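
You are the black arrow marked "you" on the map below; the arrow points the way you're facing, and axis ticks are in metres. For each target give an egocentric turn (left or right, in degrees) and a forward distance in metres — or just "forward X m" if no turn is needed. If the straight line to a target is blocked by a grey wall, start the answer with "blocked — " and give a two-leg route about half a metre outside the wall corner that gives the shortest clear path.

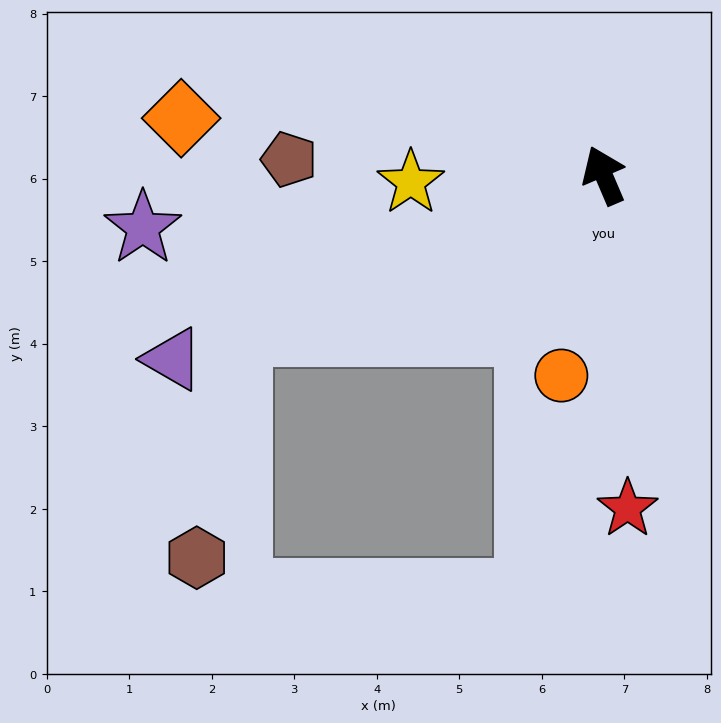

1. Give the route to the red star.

turn left 161°, forward 4.0 m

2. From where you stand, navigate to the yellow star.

turn left 69°, forward 2.3 m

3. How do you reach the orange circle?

turn left 145°, forward 2.5 m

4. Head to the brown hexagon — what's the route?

blocked — turn left 90°, forward 4.8 m, then turn left 57°, forward 2.8 m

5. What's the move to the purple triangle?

turn left 90°, forward 5.7 m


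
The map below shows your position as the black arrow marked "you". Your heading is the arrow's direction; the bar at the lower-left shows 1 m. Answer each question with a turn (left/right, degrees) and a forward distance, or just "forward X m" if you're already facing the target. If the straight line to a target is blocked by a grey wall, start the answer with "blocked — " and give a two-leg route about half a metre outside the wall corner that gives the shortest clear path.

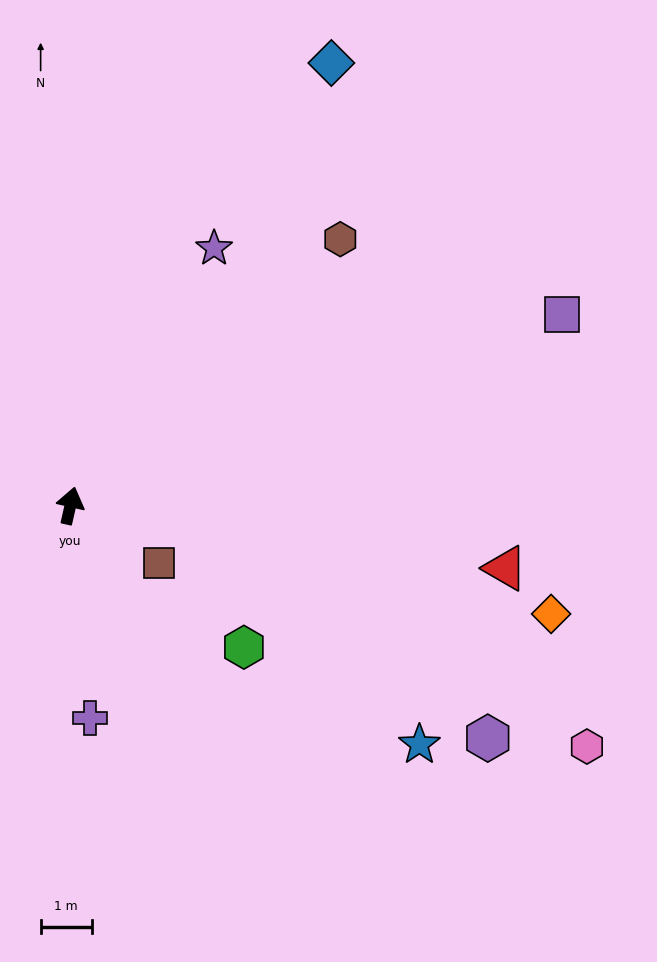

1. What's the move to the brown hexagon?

turn right 32°, forward 7.4 m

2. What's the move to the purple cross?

turn right 162°, forward 4.2 m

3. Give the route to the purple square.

turn right 56°, forward 10.3 m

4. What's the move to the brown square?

turn right 110°, forward 2.1 m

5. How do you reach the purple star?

turn right 16°, forward 5.7 m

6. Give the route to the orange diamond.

turn right 90°, forward 9.6 m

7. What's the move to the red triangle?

turn right 85°, forward 8.6 m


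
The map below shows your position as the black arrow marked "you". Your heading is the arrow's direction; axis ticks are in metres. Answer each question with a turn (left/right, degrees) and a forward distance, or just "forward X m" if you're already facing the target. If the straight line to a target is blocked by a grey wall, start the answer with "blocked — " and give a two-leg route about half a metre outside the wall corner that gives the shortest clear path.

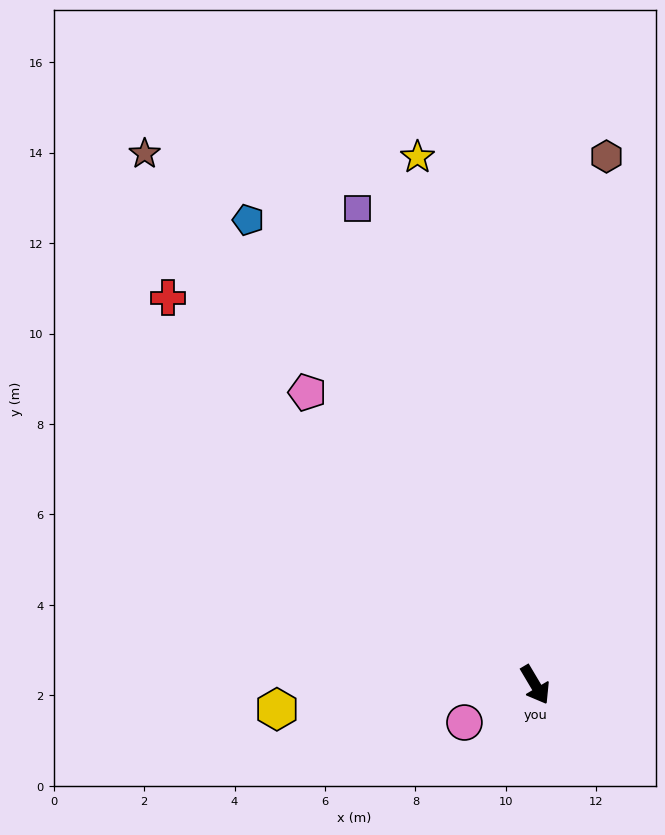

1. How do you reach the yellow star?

turn left 162°, forward 11.9 m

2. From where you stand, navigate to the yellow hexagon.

turn right 115°, forward 5.7 m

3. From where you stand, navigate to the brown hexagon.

turn left 142°, forward 11.8 m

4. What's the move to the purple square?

turn left 170°, forward 11.2 m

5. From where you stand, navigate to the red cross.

turn right 167°, forward 11.8 m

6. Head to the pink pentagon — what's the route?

turn right 173°, forward 8.2 m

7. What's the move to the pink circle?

turn right 93°, forward 1.8 m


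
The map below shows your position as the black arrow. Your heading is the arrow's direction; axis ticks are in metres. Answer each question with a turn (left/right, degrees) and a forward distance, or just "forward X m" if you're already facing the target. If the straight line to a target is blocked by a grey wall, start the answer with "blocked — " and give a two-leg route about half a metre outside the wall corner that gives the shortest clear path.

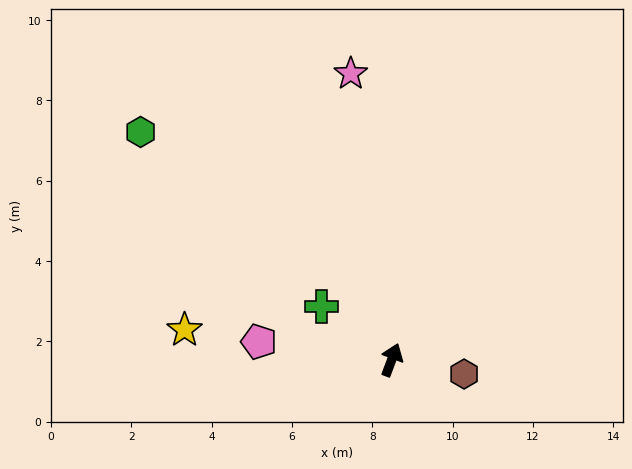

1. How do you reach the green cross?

turn left 73°, forward 2.2 m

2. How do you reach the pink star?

turn left 29°, forward 7.2 m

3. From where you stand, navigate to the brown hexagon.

turn right 80°, forward 1.8 m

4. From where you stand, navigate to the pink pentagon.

turn left 103°, forward 3.3 m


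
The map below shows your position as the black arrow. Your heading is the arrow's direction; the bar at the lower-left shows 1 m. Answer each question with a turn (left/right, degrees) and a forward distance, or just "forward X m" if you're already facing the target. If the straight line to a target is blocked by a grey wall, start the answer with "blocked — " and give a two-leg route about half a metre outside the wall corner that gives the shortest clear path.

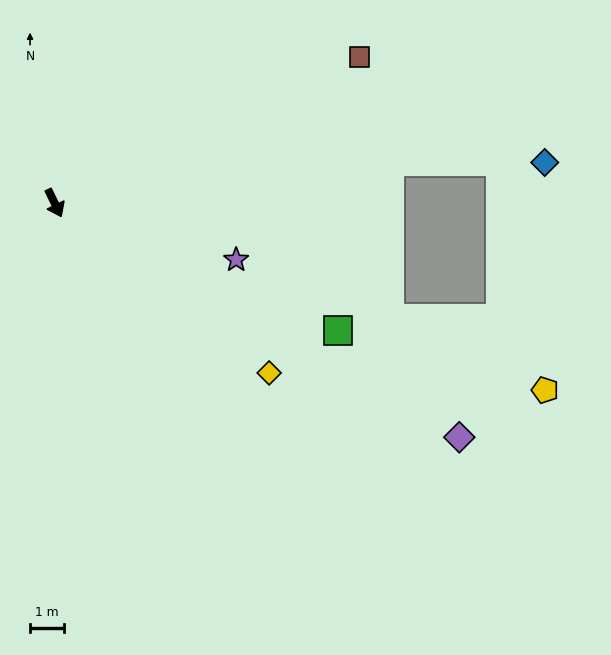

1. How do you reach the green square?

turn left 40°, forward 9.2 m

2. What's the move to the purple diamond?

turn left 34°, forward 13.8 m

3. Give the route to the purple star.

turn left 47°, forward 5.6 m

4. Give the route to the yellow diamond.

turn left 26°, forward 8.1 m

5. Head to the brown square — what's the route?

turn left 90°, forward 10.0 m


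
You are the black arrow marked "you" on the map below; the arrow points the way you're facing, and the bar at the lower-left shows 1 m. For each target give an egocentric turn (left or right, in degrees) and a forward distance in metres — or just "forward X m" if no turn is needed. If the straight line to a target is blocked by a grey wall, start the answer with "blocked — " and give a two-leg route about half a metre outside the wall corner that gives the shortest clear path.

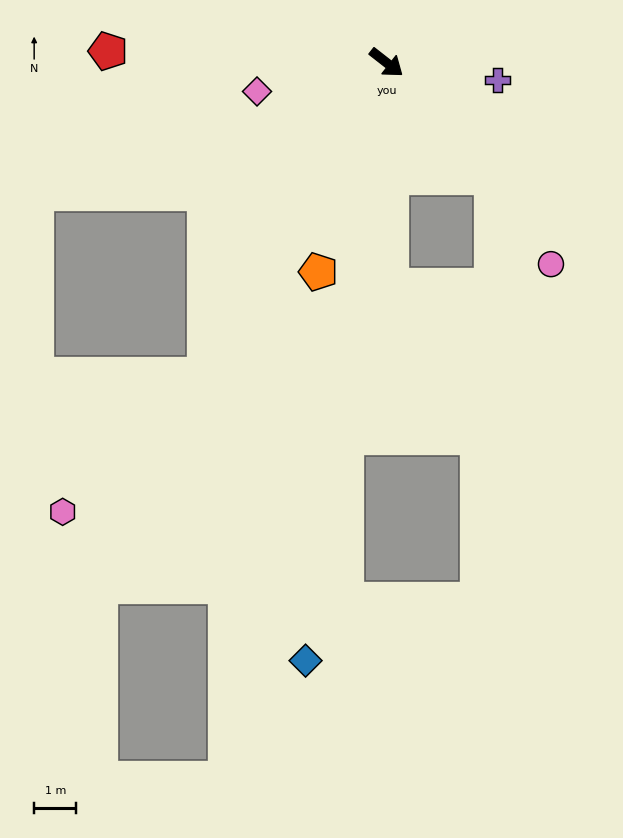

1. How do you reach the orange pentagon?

turn right 70°, forward 5.2 m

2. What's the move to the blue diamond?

turn right 60°, forward 14.3 m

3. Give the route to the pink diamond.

turn right 129°, forward 3.1 m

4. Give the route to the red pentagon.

turn right 144°, forward 6.6 m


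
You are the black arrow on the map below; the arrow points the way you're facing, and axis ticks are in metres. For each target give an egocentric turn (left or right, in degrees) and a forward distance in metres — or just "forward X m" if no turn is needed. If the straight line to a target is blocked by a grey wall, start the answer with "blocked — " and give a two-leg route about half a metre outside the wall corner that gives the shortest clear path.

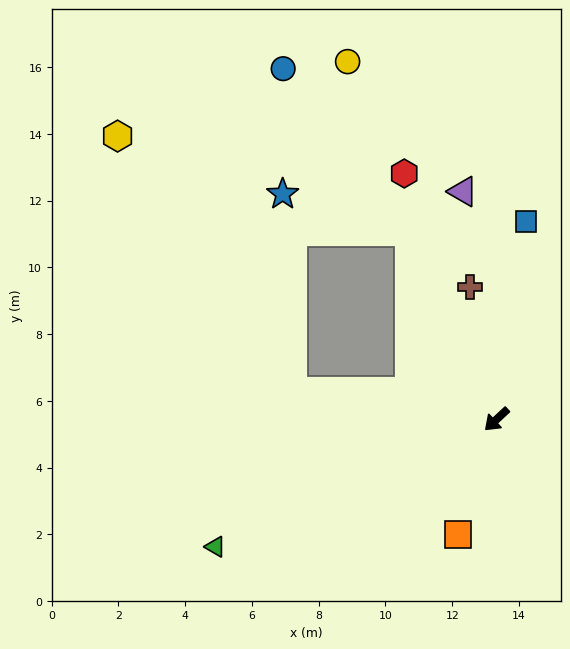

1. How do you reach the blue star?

blocked — turn right 108°, forward 6.2 m, then turn left 48°, forward 3.9 m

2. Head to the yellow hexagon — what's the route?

blocked — turn right 51°, forward 6.1 m, then turn right 47°, forward 9.3 m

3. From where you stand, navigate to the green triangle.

turn right 19°, forward 9.2 m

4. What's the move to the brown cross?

turn right 122°, forward 4.1 m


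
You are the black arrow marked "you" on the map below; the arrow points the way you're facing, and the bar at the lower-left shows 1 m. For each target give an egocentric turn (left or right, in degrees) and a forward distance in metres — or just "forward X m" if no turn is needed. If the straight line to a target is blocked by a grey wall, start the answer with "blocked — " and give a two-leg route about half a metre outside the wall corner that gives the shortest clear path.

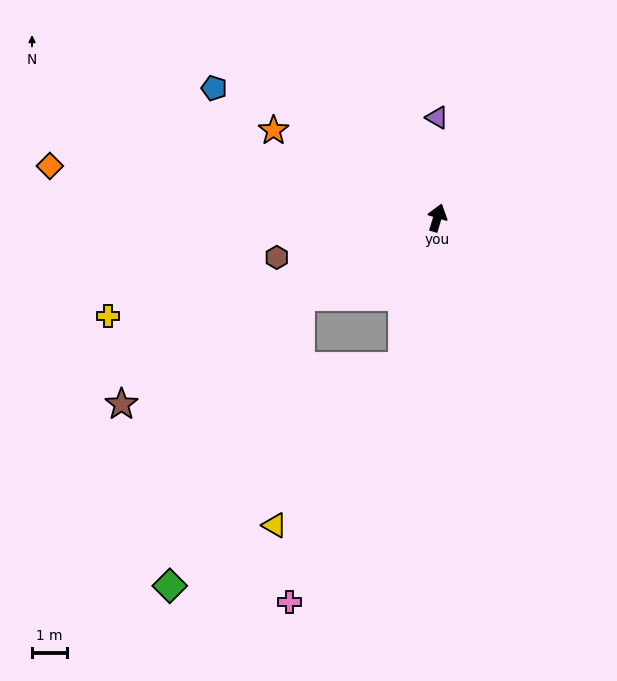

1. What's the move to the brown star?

turn left 137°, forward 10.4 m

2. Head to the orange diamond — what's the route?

turn left 99°, forward 11.1 m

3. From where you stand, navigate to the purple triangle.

turn left 17°, forward 2.9 m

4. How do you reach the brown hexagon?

turn left 121°, forward 4.7 m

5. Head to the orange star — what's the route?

turn left 79°, forward 5.3 m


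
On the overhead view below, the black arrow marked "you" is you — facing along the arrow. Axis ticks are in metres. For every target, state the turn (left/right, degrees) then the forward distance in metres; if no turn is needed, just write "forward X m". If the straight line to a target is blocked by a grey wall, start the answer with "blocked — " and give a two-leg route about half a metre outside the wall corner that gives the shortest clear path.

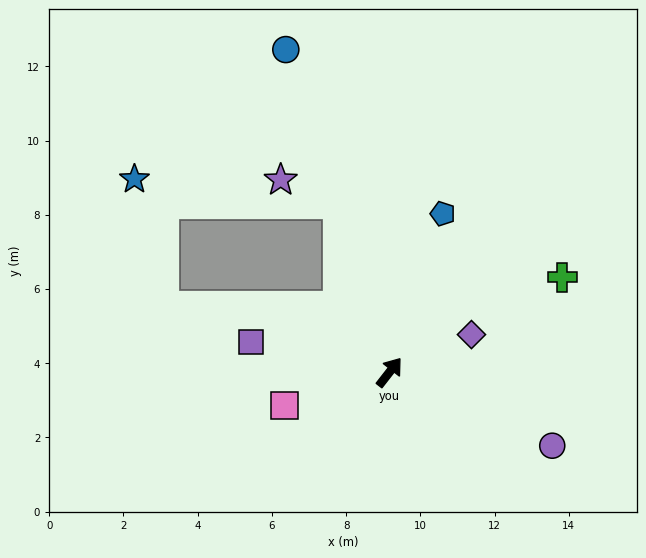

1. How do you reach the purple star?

blocked — turn left 55°, forward 4.7 m, then turn left 50°, forward 1.7 m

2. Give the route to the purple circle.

turn right 76°, forward 4.8 m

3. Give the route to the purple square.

turn left 116°, forward 3.8 m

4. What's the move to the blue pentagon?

turn left 19°, forward 4.5 m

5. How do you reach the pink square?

turn left 146°, forward 3.0 m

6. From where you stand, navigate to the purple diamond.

turn right 27°, forward 2.4 m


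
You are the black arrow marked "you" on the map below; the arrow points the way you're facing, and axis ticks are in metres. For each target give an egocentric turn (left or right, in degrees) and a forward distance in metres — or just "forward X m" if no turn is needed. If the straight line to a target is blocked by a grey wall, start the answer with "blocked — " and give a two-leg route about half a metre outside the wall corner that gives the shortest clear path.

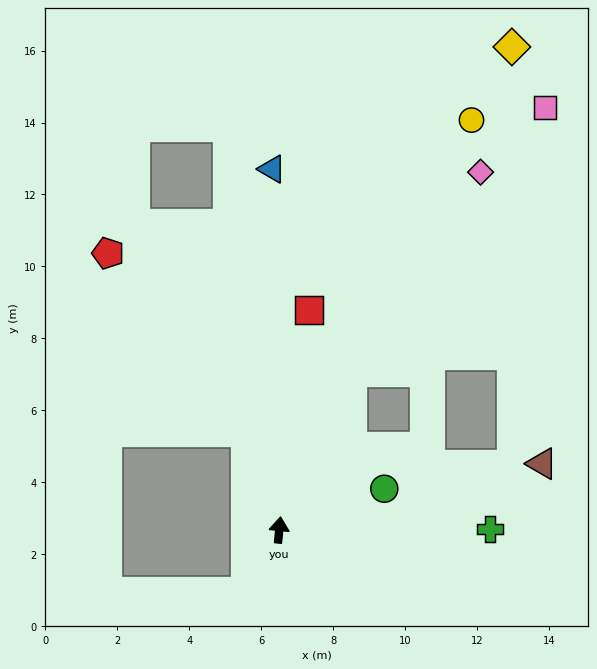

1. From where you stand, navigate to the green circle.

turn right 63°, forward 3.1 m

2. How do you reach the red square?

forward 6.2 m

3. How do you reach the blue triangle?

turn left 7°, forward 10.0 m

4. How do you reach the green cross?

turn right 84°, forward 5.9 m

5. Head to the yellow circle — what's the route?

turn right 19°, forward 12.6 m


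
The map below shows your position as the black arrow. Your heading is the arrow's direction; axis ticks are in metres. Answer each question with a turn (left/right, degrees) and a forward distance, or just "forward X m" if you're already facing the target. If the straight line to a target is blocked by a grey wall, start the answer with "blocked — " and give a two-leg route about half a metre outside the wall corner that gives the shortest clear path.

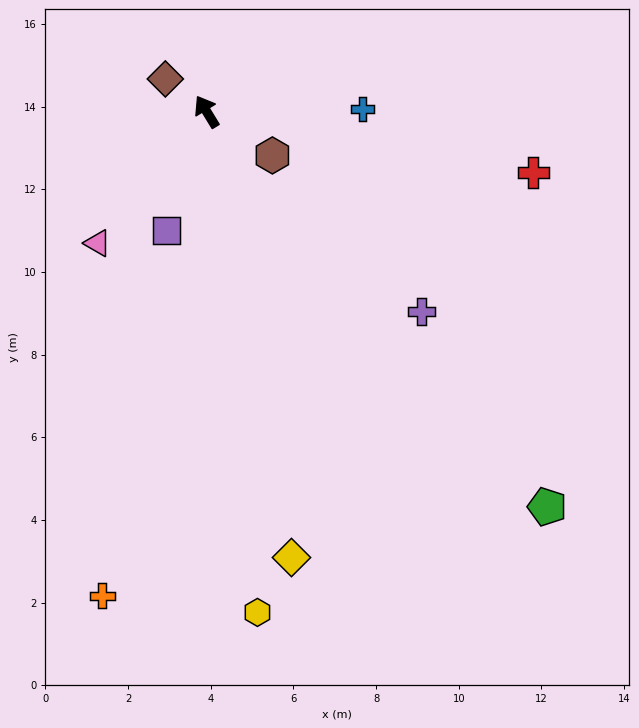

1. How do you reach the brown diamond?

turn left 20°, forward 1.3 m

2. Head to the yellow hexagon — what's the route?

turn left 154°, forward 12.2 m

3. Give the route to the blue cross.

turn right 120°, forward 3.8 m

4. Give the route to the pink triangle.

turn left 109°, forward 4.1 m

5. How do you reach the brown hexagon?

turn right 155°, forward 1.9 m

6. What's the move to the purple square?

turn left 130°, forward 3.0 m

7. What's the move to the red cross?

turn right 132°, forward 8.0 m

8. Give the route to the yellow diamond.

turn left 159°, forward 11.0 m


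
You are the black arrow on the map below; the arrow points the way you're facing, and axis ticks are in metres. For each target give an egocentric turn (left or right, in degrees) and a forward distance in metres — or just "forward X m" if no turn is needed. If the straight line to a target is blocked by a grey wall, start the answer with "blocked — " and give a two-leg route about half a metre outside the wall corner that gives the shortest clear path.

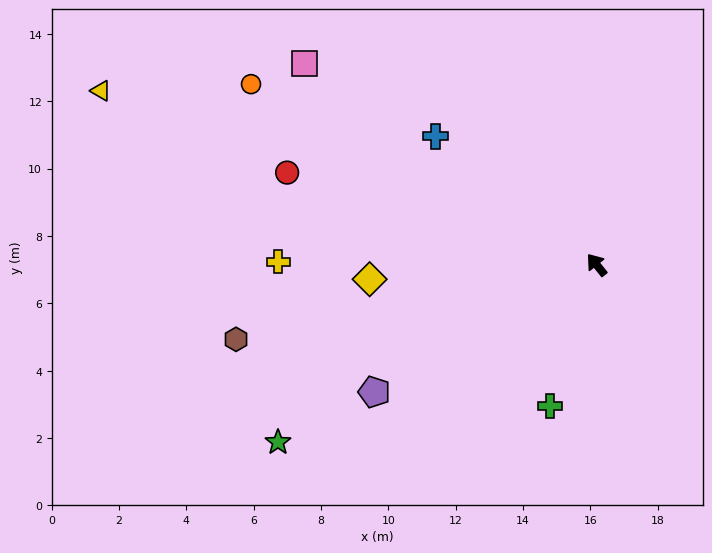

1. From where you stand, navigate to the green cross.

turn left 123°, forward 4.4 m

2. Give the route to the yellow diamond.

turn left 55°, forward 6.8 m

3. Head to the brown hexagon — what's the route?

turn left 63°, forward 10.9 m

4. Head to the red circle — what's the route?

turn left 35°, forward 9.6 m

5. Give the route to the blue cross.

turn left 13°, forward 6.1 m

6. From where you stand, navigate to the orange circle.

turn left 24°, forward 11.6 m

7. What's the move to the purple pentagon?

turn left 81°, forward 7.6 m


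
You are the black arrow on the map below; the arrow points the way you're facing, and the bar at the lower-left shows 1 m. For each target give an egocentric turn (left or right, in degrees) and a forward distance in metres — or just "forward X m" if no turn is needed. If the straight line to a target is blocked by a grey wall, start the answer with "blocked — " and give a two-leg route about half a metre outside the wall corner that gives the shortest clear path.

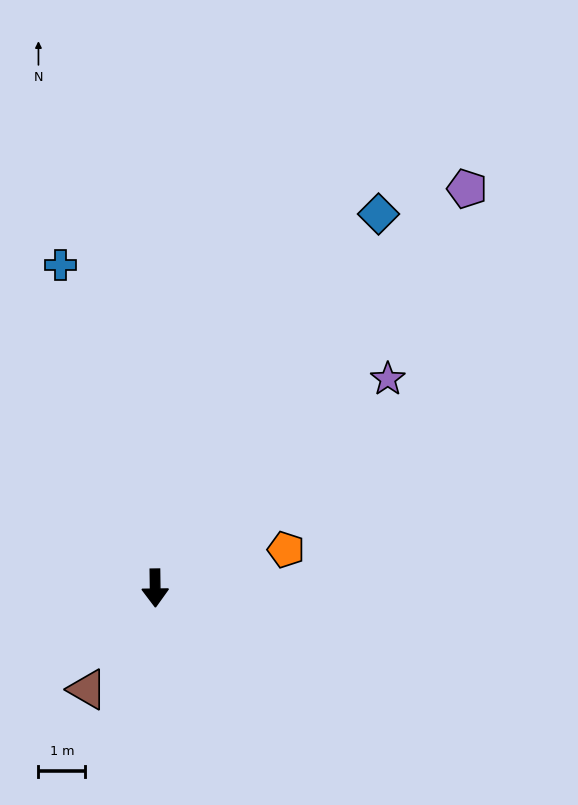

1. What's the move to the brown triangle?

turn right 35°, forward 2.6 m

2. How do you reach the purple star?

turn left 131°, forward 6.7 m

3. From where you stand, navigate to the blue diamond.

turn left 148°, forward 9.3 m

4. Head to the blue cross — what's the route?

turn right 164°, forward 7.2 m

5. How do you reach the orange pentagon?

turn left 106°, forward 2.9 m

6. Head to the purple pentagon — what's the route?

turn left 141°, forward 10.8 m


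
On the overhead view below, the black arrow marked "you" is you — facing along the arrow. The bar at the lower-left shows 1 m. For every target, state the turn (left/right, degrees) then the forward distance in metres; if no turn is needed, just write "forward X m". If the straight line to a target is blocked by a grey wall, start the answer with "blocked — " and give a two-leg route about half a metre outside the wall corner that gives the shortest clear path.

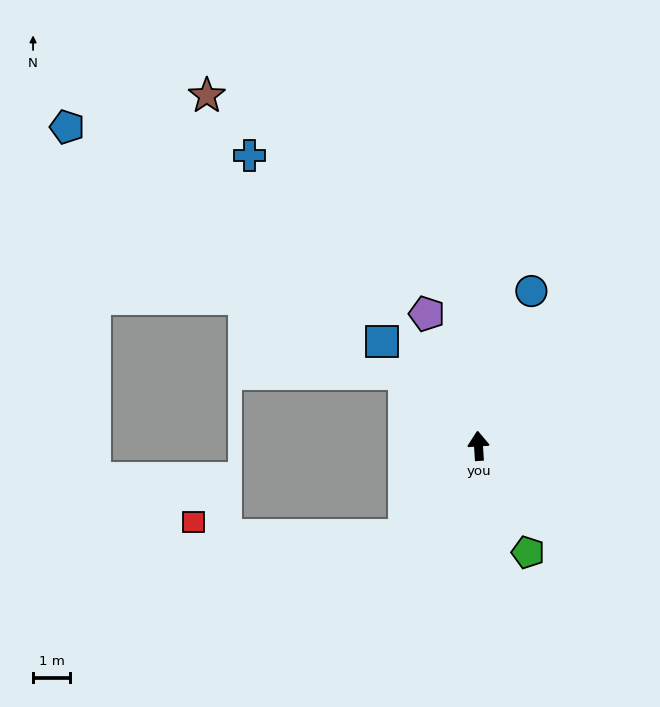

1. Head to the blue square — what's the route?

turn left 39°, forward 3.8 m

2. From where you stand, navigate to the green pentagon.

turn right 159°, forward 3.1 m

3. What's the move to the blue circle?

turn right 23°, forward 4.4 m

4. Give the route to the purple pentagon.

turn left 18°, forward 3.8 m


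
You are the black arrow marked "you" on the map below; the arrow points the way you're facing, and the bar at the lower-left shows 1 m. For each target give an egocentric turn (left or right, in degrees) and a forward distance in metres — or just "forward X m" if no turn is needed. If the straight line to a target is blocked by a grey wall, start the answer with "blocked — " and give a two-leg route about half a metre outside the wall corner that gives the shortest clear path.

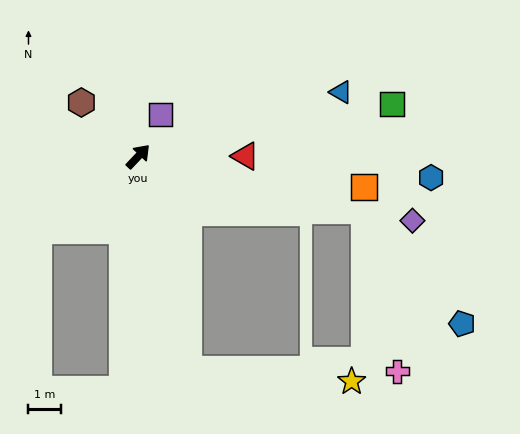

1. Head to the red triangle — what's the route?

turn right 46°, forward 3.3 m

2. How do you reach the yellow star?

blocked — turn right 123°, forward 6.7 m, then turn left 72°, forward 5.0 m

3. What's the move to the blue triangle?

turn right 29°, forward 6.5 m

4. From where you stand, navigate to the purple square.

turn left 15°, forward 1.5 m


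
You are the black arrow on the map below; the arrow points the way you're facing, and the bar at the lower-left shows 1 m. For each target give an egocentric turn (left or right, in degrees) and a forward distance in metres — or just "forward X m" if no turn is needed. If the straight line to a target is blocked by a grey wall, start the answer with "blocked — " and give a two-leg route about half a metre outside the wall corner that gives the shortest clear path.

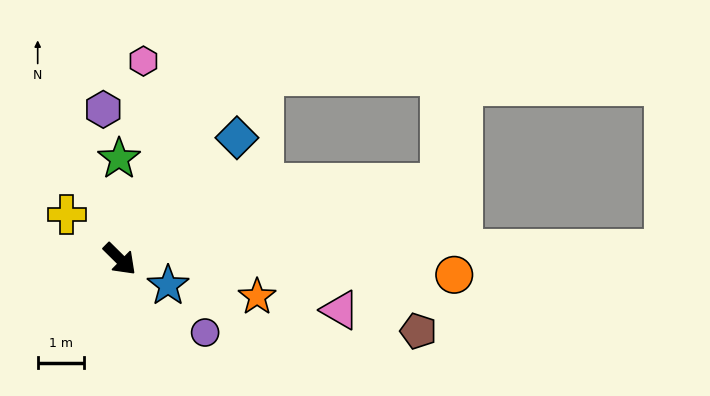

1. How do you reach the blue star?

turn left 16°, forward 1.2 m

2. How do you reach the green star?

turn left 135°, forward 2.2 m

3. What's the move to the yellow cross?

turn right 175°, forward 1.5 m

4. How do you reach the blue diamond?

turn left 91°, forward 3.7 m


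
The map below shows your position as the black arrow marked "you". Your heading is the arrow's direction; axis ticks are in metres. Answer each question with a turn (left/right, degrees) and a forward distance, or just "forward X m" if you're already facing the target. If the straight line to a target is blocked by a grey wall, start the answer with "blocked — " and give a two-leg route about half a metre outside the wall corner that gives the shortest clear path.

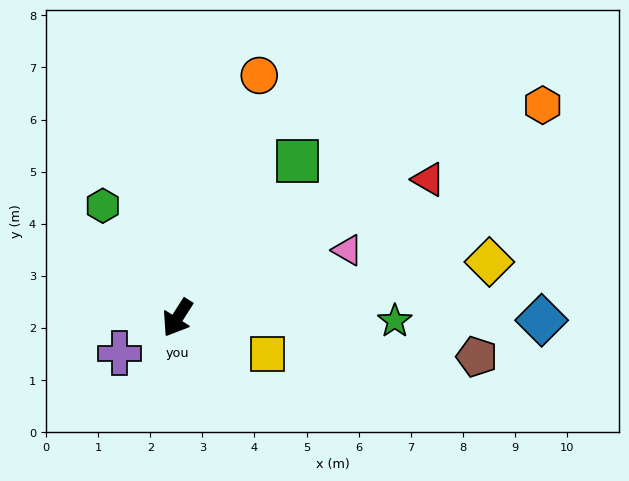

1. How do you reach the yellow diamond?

turn left 133°, forward 6.1 m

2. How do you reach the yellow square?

turn left 101°, forward 1.9 m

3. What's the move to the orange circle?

turn right 166°, forward 4.9 m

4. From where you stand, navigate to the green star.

turn left 122°, forward 4.2 m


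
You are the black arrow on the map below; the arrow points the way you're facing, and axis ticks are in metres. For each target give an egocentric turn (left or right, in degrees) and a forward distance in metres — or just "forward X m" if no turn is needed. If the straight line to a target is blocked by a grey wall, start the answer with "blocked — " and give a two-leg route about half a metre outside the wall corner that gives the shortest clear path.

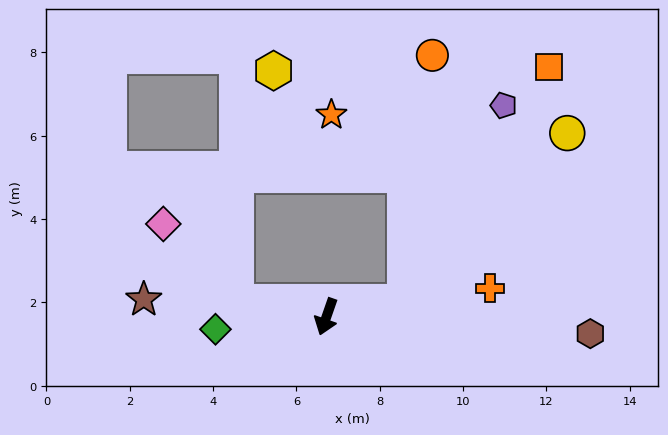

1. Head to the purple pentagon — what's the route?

blocked — turn left 120°, forward 1.9 m, then turn left 53°, forward 5.3 m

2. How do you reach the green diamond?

turn right 64°, forward 2.7 m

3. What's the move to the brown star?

turn right 76°, forward 4.4 m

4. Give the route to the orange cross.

turn left 119°, forward 4.0 m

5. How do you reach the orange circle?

blocked — turn left 120°, forward 1.9 m, then turn left 73°, forward 6.0 m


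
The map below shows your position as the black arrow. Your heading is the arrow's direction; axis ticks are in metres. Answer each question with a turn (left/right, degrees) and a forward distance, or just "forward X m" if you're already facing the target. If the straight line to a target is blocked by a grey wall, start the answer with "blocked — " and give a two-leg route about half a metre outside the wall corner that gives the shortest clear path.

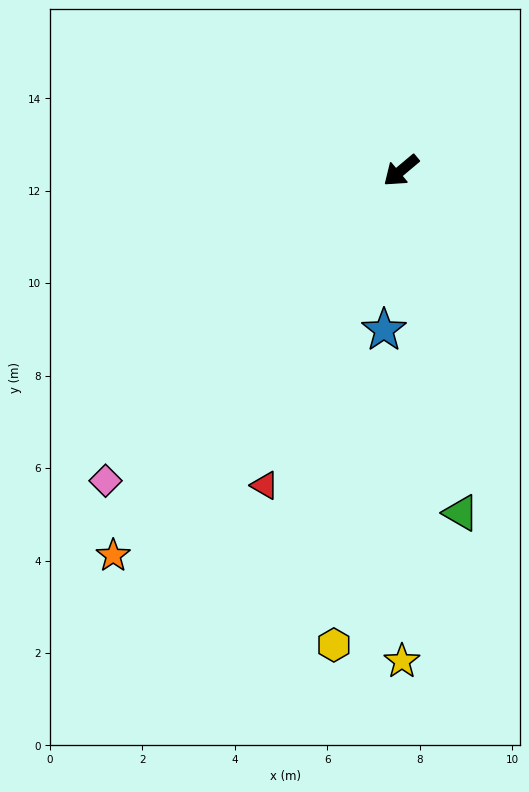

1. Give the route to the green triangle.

turn left 60°, forward 7.5 m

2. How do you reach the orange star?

turn left 13°, forward 10.4 m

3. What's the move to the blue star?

turn left 44°, forward 3.5 m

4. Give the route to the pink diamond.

turn left 6°, forward 9.3 m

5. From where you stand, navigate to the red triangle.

turn left 27°, forward 7.4 m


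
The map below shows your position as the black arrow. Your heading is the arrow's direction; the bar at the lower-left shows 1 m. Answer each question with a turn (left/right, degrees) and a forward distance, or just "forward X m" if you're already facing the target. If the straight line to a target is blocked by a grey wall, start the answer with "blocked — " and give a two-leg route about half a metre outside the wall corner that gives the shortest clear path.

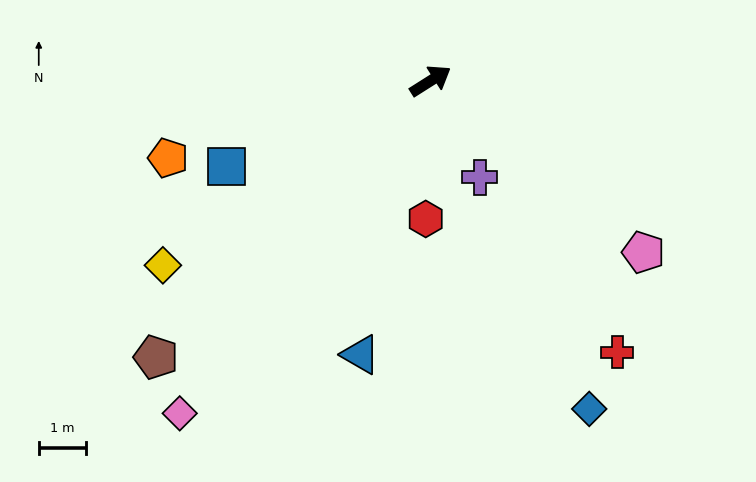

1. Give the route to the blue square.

turn left 170°, forward 4.7 m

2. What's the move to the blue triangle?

turn right 137°, forward 5.9 m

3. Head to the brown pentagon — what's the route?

turn right 167°, forward 8.2 m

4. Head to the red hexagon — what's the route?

turn right 124°, forward 2.9 m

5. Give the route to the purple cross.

turn right 95°, forward 2.3 m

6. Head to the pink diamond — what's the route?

turn right 159°, forward 8.8 m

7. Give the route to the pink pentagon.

turn right 71°, forward 5.7 m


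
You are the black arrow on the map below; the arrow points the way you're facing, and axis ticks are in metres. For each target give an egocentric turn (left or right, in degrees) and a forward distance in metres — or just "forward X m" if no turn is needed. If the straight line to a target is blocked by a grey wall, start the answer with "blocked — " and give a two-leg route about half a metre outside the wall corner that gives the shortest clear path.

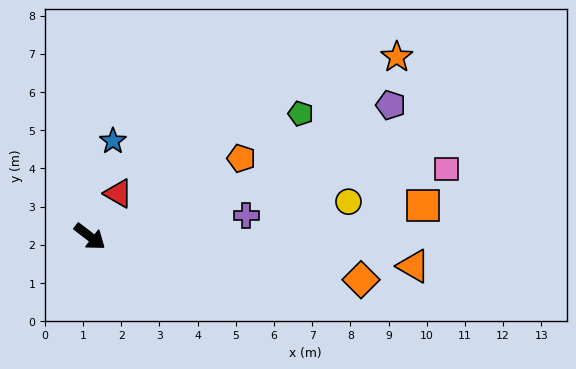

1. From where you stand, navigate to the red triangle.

turn left 94°, forward 1.4 m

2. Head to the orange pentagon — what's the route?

turn left 65°, forward 4.5 m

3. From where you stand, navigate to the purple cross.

turn left 45°, forward 4.1 m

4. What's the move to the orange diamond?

turn left 29°, forward 7.2 m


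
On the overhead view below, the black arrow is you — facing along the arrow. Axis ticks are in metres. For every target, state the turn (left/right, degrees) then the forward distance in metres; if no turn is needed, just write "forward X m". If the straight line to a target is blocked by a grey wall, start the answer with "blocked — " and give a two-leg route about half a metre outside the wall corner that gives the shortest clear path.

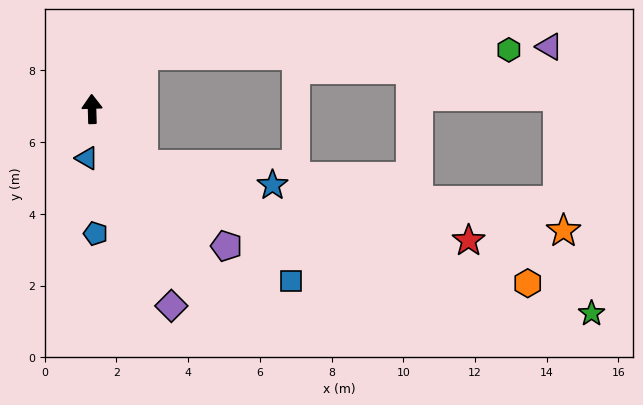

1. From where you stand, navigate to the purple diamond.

turn right 160°, forward 5.9 m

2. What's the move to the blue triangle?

turn left 172°, forward 1.4 m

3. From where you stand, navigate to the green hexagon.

blocked — turn right 45°, forward 2.1 m, then turn right 46°, forward 10.2 m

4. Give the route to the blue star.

blocked — turn right 140°, forward 2.1 m, then turn left 40°, forward 3.7 m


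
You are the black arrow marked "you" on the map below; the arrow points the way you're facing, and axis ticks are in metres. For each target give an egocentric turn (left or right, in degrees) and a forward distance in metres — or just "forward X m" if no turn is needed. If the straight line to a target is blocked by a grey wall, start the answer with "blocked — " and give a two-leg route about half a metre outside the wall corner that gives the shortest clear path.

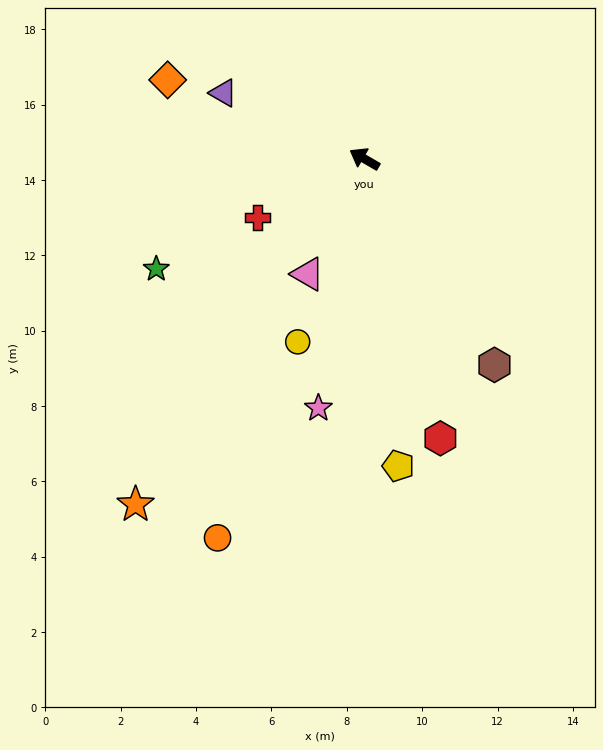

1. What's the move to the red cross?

turn left 59°, forward 3.2 m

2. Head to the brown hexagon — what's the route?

turn left 152°, forward 6.5 m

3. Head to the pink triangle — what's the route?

turn left 94°, forward 3.4 m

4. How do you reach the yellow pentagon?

turn left 126°, forward 8.2 m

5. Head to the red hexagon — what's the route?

turn left 135°, forward 7.7 m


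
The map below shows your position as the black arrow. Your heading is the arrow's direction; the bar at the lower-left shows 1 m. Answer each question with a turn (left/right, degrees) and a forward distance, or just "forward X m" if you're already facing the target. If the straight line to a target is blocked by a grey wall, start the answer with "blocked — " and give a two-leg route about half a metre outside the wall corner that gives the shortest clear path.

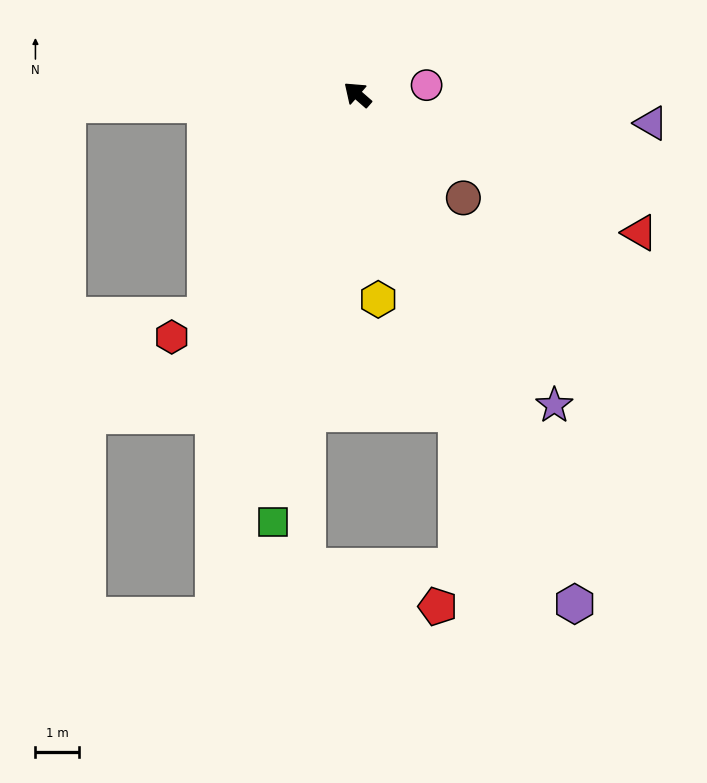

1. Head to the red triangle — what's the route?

turn right 165°, forward 7.2 m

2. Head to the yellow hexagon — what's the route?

turn left 137°, forward 4.7 m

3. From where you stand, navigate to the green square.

turn left 120°, forward 10.0 m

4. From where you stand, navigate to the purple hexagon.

turn left 154°, forward 12.8 m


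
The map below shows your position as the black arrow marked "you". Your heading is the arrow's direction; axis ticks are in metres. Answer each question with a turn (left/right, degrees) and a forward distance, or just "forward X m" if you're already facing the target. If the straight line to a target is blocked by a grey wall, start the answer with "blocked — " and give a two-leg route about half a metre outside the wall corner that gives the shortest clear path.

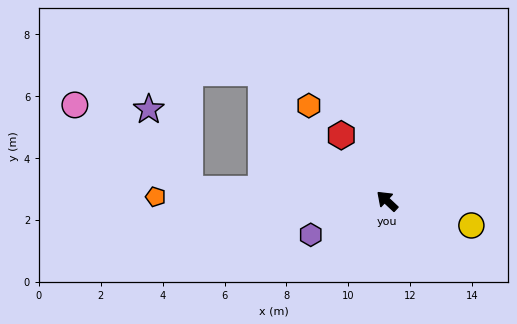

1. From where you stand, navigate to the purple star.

blocked — turn left 39°, forward 6.4 m, then turn right 59°, forward 2.9 m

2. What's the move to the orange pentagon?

turn left 42°, forward 7.5 m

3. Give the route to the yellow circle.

turn right 153°, forward 2.8 m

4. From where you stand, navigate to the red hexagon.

turn right 12°, forward 2.6 m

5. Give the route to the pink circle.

blocked — turn left 39°, forward 6.4 m, then turn right 32°, forward 4.6 m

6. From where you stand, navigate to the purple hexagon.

turn left 67°, forward 2.7 m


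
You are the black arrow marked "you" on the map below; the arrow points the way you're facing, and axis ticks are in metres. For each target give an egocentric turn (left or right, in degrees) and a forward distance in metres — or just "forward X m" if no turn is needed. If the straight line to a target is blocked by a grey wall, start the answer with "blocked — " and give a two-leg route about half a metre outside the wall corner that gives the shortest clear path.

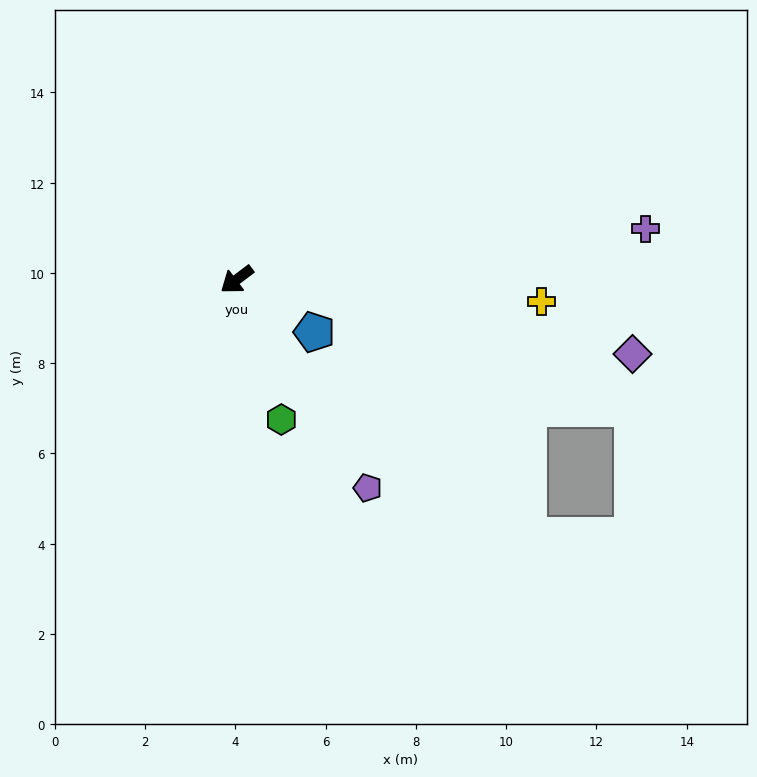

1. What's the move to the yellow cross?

turn left 139°, forward 6.8 m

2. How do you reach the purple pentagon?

turn left 85°, forward 5.5 m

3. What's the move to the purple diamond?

turn left 132°, forward 8.9 m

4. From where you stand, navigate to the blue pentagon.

turn left 109°, forward 2.1 m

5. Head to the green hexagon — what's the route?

turn left 71°, forward 3.3 m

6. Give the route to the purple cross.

turn left 150°, forward 9.1 m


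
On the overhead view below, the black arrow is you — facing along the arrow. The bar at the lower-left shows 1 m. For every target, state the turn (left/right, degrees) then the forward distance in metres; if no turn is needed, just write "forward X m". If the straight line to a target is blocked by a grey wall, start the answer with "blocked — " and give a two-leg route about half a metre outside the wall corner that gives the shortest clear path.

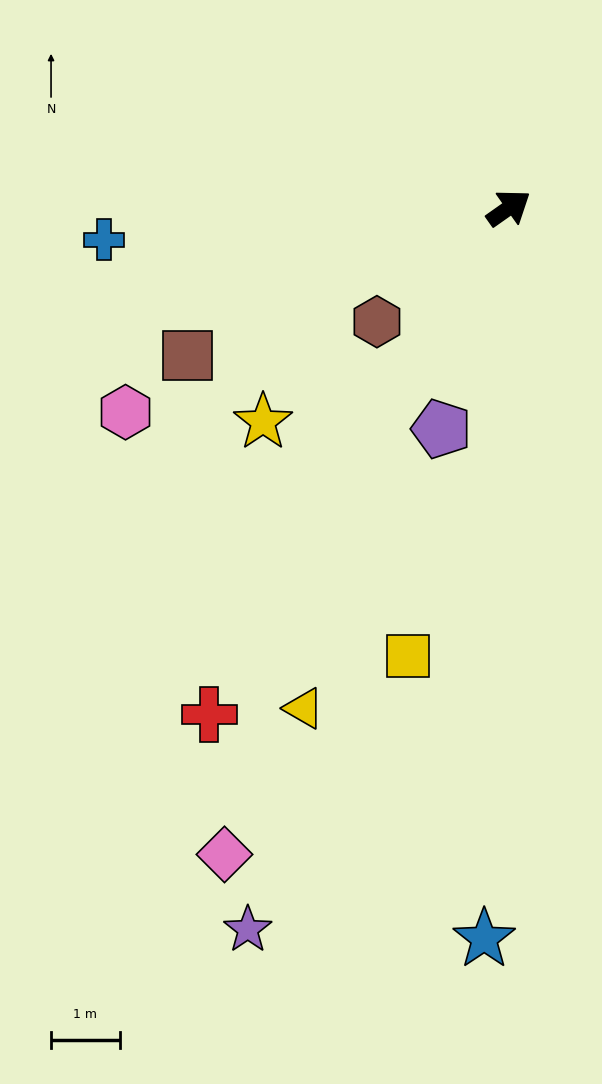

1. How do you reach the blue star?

turn right 127°, forward 10.7 m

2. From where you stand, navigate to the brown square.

turn left 169°, forward 5.2 m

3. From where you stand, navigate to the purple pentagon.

turn right 142°, forward 3.4 m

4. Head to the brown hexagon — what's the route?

turn right 174°, forward 2.5 m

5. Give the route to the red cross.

turn right 156°, forward 8.6 m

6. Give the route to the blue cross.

turn left 149°, forward 5.9 m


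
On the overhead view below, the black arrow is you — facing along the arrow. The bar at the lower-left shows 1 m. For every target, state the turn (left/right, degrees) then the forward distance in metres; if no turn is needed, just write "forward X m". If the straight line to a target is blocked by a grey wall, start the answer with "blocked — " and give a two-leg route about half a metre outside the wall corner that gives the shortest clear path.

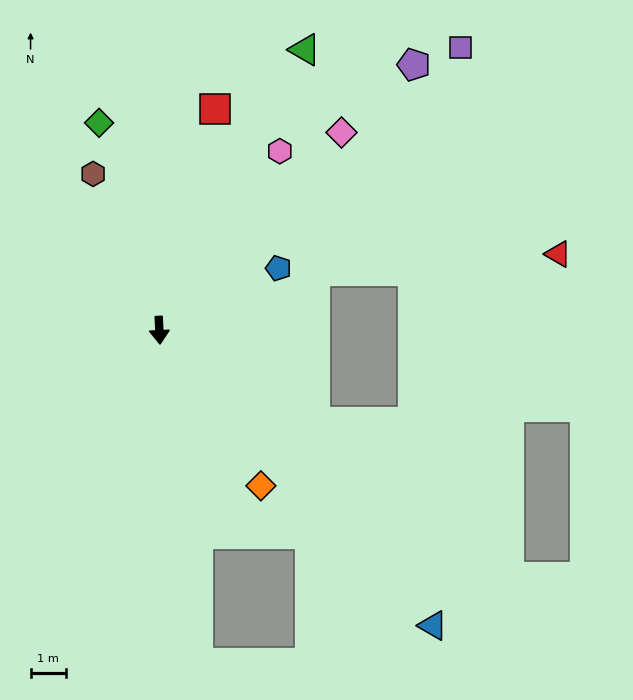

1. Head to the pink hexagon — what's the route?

turn left 143°, forward 6.0 m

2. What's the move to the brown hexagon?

turn right 160°, forward 4.8 m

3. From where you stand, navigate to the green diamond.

turn right 167°, forward 6.0 m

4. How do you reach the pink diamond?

turn left 135°, forward 7.5 m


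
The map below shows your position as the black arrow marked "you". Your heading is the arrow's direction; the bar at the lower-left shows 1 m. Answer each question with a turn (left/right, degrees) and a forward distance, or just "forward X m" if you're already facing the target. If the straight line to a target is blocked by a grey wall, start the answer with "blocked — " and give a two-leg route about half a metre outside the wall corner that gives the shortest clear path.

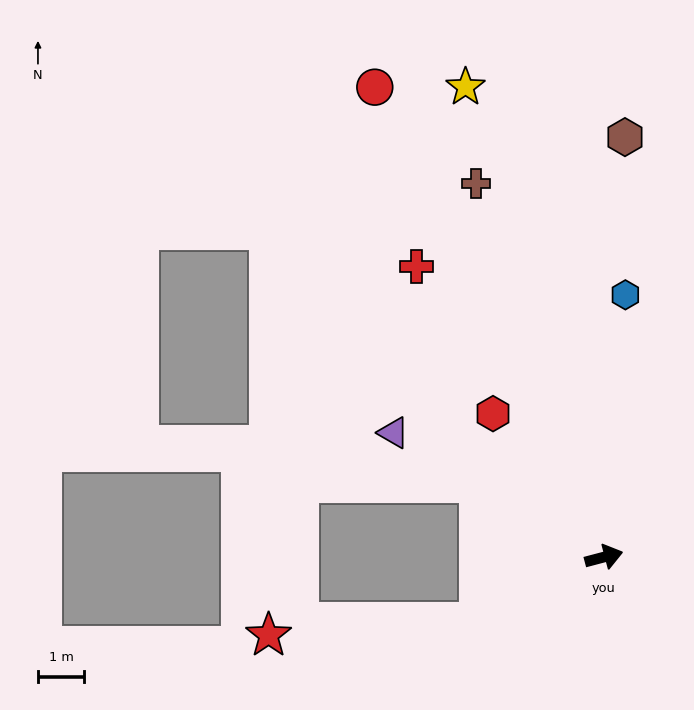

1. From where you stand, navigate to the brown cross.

turn left 94°, forward 8.6 m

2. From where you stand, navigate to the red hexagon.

turn left 113°, forward 3.9 m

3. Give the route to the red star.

blocked — turn right 167°, forward 3.0 m, then turn right 24°, forward 4.6 m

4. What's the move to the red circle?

turn left 101°, forward 11.3 m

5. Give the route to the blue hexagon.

turn left 71°, forward 5.7 m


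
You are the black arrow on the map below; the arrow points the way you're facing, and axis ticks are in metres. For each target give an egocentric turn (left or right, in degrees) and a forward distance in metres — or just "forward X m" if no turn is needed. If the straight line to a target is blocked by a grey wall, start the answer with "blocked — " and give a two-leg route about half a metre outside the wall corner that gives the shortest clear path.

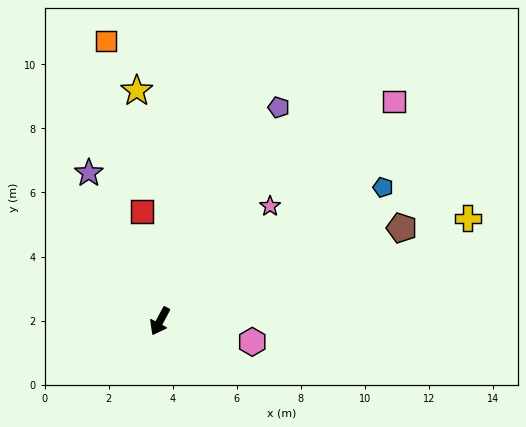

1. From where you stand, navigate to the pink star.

turn left 164°, forward 5.0 m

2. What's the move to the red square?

turn right 142°, forward 3.5 m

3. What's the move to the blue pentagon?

turn left 149°, forward 8.1 m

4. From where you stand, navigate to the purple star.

turn right 126°, forward 5.1 m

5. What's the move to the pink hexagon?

turn left 105°, forward 3.0 m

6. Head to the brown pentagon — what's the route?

turn left 139°, forward 8.1 m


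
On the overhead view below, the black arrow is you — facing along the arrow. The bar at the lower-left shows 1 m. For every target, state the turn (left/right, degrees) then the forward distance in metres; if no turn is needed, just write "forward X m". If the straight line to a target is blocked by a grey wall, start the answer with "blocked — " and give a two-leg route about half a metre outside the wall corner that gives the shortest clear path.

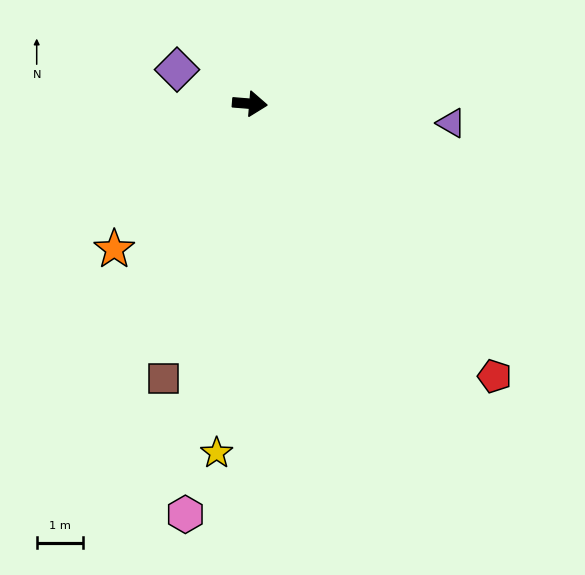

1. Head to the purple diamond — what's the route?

turn left 160°, forward 1.7 m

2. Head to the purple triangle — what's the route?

forward 4.4 m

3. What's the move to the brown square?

turn right 103°, forward 6.3 m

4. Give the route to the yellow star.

turn right 91°, forward 7.6 m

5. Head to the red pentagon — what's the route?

turn right 43°, forward 8.0 m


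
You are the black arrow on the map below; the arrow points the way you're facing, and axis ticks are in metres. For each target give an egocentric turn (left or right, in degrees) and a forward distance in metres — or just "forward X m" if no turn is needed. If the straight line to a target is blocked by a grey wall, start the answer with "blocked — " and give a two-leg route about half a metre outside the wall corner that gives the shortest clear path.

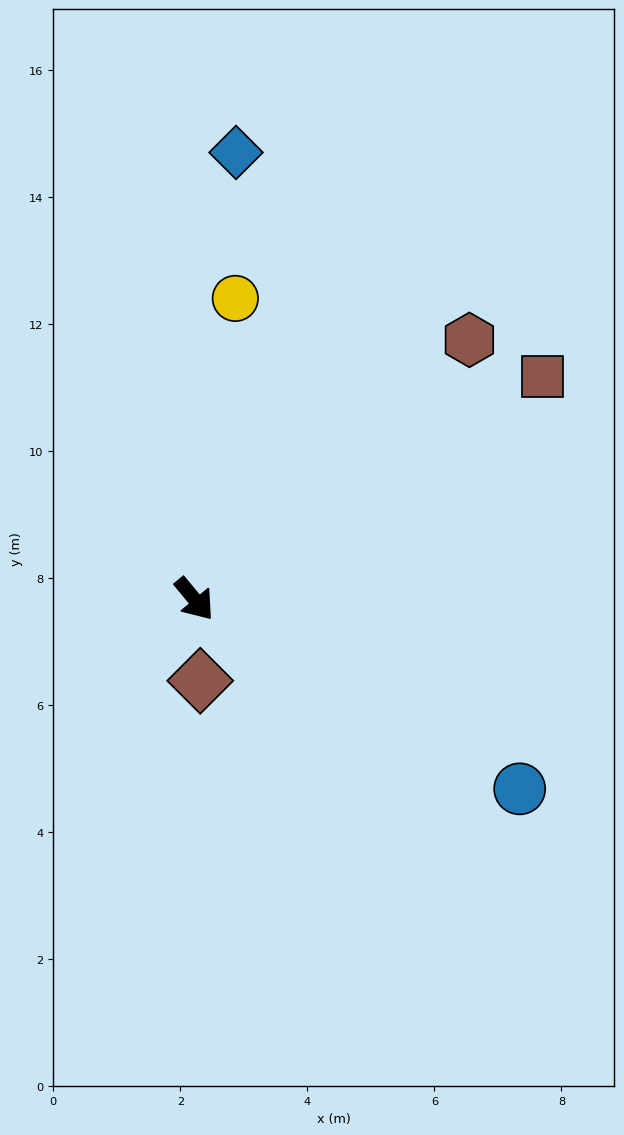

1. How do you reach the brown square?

turn left 83°, forward 6.5 m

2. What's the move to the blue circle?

turn left 20°, forward 5.9 m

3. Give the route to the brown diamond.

turn right 36°, forward 1.3 m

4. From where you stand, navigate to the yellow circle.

turn left 133°, forward 4.8 m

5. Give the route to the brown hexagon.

turn left 94°, forward 5.9 m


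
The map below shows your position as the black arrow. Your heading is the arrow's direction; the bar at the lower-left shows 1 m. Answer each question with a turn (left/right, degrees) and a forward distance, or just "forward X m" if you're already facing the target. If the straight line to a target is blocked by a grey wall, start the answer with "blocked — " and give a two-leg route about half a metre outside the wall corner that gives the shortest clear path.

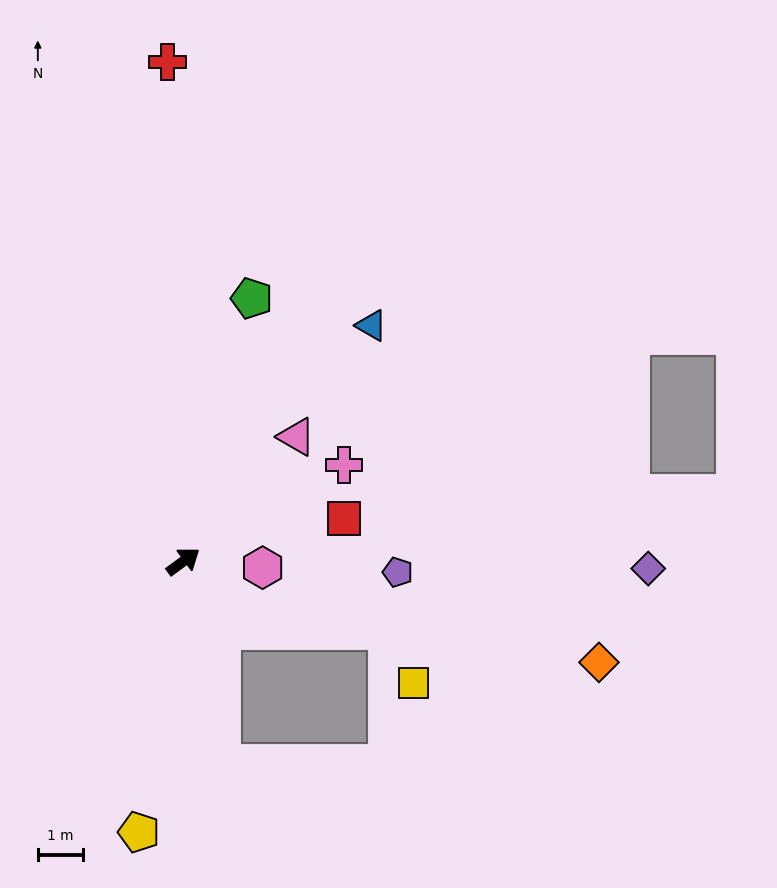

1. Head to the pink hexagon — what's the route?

turn right 41°, forward 1.8 m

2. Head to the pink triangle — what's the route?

turn left 11°, forward 3.8 m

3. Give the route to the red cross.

turn left 56°, forward 11.2 m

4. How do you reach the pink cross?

turn right 5°, forward 4.2 m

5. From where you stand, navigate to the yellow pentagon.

turn right 136°, forward 6.1 m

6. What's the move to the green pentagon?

turn left 39°, forward 6.1 m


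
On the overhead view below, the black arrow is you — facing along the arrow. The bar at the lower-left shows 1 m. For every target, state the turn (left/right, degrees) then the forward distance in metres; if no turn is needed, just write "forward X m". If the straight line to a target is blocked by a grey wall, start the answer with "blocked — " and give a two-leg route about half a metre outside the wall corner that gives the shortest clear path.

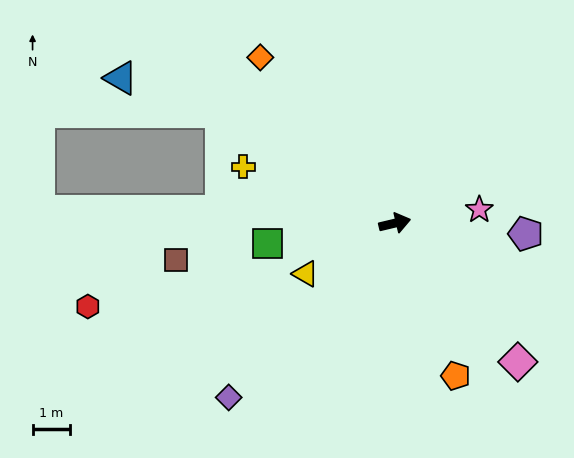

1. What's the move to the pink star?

turn right 4°, forward 2.3 m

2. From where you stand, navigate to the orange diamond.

turn left 116°, forward 5.7 m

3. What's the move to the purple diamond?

turn right 147°, forward 6.4 m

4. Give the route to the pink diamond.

turn right 62°, forward 4.9 m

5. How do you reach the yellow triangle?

turn right 164°, forward 2.7 m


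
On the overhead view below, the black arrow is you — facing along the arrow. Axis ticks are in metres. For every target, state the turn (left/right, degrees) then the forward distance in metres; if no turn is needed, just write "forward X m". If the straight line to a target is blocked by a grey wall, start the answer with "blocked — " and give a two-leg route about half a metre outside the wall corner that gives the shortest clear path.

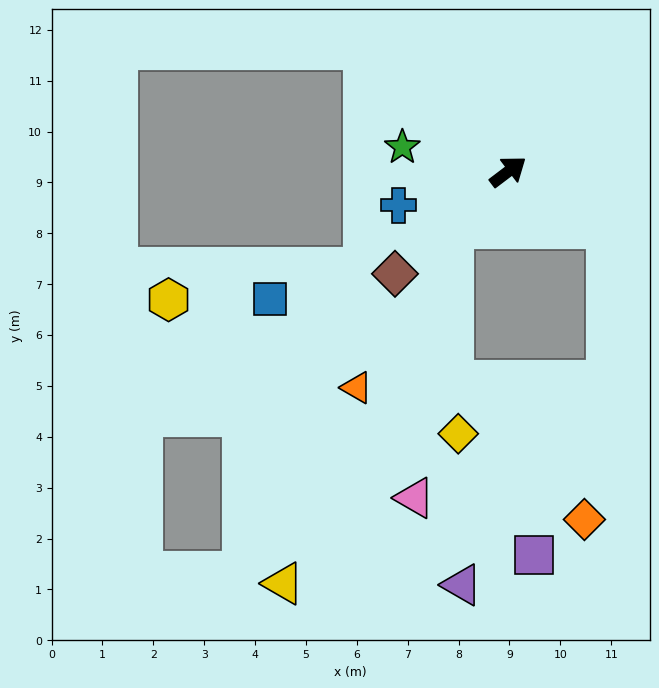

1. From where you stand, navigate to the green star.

turn left 130°, forward 2.1 m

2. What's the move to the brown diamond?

turn right 175°, forward 3.0 m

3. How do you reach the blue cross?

turn left 160°, forward 2.3 m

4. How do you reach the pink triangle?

blocked — turn right 173°, forward 1.5 m, then turn left 38°, forward 5.4 m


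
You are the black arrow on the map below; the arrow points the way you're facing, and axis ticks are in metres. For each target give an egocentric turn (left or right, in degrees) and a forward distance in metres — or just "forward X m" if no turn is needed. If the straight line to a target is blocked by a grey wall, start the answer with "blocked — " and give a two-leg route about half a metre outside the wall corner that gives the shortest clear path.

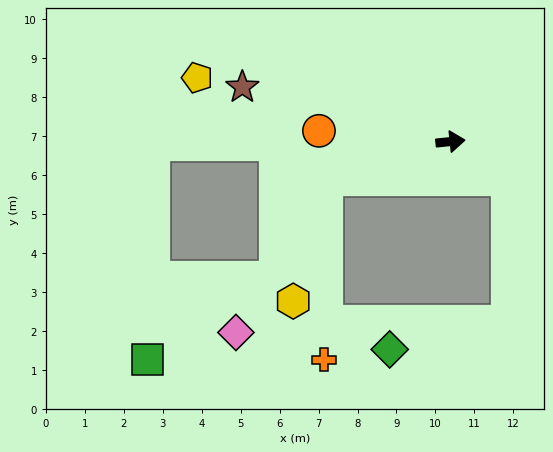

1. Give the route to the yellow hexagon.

blocked — turn right 169°, forward 3.3 m, then turn left 58°, forward 3.2 m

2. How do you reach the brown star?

turn left 159°, forward 5.5 m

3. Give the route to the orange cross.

blocked — turn right 169°, forward 3.3 m, then turn left 72°, forward 4.6 m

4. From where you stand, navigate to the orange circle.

turn left 169°, forward 3.4 m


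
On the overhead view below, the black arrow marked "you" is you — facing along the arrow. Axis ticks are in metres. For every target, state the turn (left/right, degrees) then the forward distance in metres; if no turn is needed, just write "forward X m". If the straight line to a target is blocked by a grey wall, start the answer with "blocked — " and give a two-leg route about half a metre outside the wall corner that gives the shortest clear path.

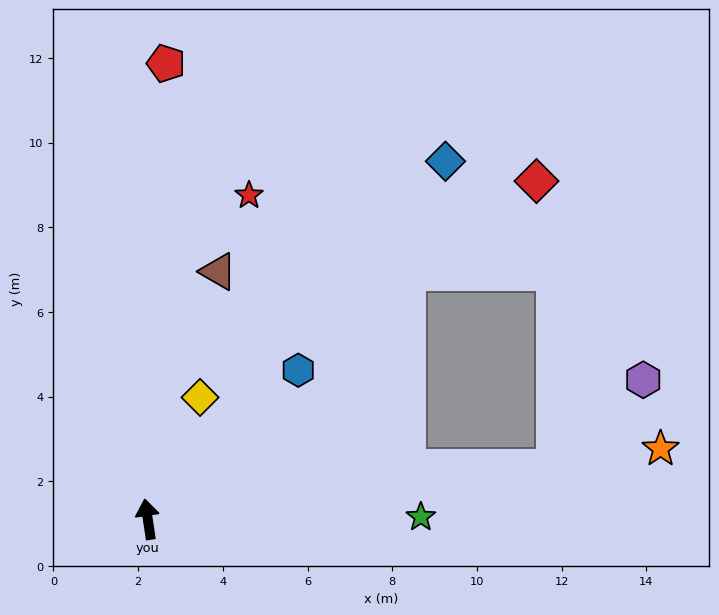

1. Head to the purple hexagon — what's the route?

blocked — turn right 91°, forward 9.7 m, then turn left 37°, forward 2.9 m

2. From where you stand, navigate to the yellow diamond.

turn right 32°, forward 3.1 m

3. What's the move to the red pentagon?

turn right 11°, forward 10.8 m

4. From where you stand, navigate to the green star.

turn right 98°, forward 6.4 m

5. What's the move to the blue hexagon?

turn right 54°, forward 5.0 m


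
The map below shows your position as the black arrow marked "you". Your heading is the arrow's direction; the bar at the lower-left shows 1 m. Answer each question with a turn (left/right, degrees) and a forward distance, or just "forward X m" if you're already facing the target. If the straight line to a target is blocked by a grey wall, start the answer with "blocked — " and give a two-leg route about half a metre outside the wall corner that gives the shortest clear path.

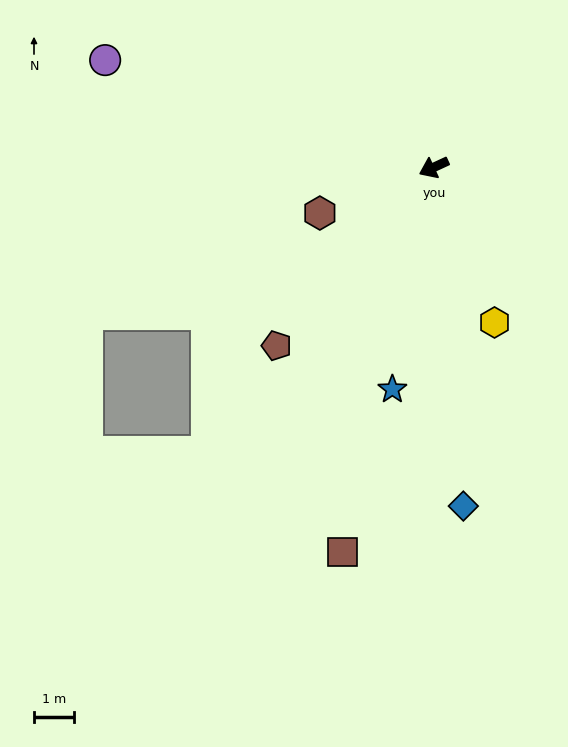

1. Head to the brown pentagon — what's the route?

turn left 24°, forward 6.0 m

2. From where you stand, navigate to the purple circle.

turn right 43°, forward 8.7 m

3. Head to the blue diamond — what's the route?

turn left 70°, forward 8.5 m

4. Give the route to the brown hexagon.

turn right 3°, forward 3.1 m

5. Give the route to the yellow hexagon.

turn left 87°, forward 4.2 m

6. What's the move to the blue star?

turn left 55°, forward 5.7 m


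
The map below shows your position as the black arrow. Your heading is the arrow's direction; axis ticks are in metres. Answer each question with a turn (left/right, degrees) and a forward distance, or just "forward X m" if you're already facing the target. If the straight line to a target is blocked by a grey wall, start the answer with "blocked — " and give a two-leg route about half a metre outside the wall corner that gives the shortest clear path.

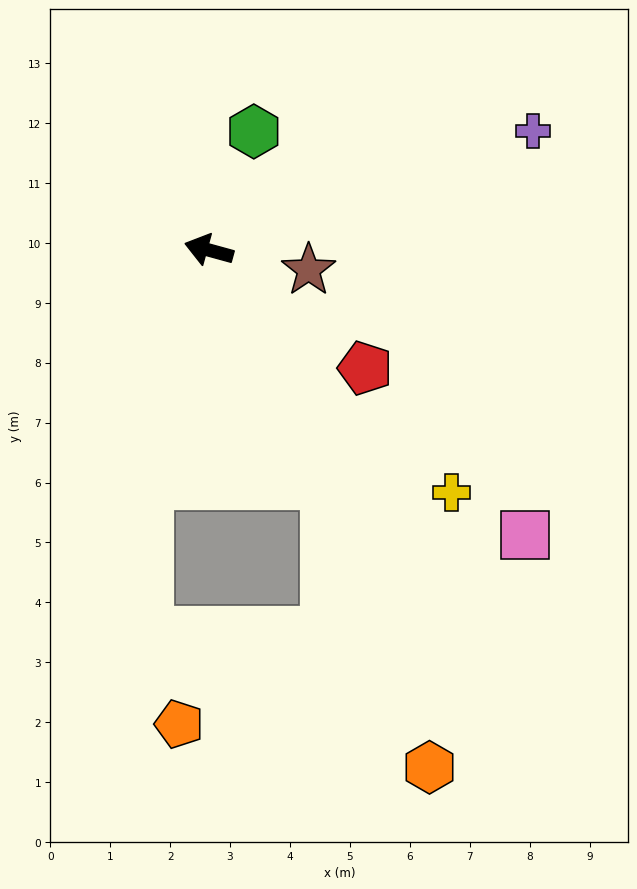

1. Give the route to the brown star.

turn right 176°, forward 1.7 m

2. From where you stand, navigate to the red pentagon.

turn left 158°, forward 3.3 m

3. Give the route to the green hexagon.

turn right 95°, forward 2.1 m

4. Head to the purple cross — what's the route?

turn right 144°, forward 5.8 m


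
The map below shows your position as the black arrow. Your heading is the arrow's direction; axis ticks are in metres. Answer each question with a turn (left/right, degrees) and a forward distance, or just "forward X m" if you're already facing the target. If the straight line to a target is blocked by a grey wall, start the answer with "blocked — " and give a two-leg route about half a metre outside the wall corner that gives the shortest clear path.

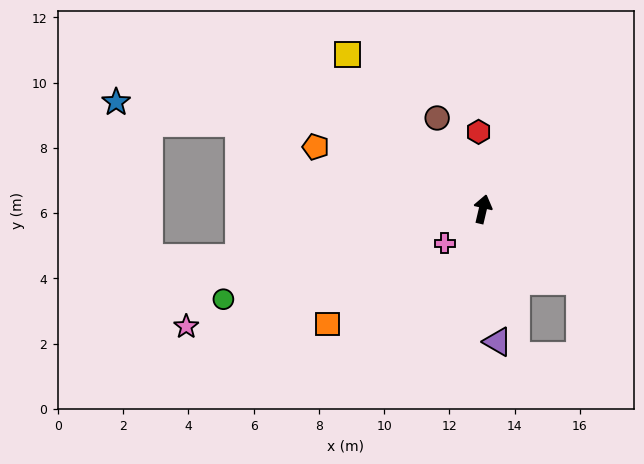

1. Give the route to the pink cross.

turn left 145°, forward 1.6 m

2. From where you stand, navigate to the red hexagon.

turn left 16°, forward 2.4 m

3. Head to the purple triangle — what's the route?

turn right 160°, forward 4.1 m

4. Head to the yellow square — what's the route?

turn left 54°, forward 6.3 m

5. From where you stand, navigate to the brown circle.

turn left 40°, forward 3.1 m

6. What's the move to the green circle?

turn left 122°, forward 8.4 m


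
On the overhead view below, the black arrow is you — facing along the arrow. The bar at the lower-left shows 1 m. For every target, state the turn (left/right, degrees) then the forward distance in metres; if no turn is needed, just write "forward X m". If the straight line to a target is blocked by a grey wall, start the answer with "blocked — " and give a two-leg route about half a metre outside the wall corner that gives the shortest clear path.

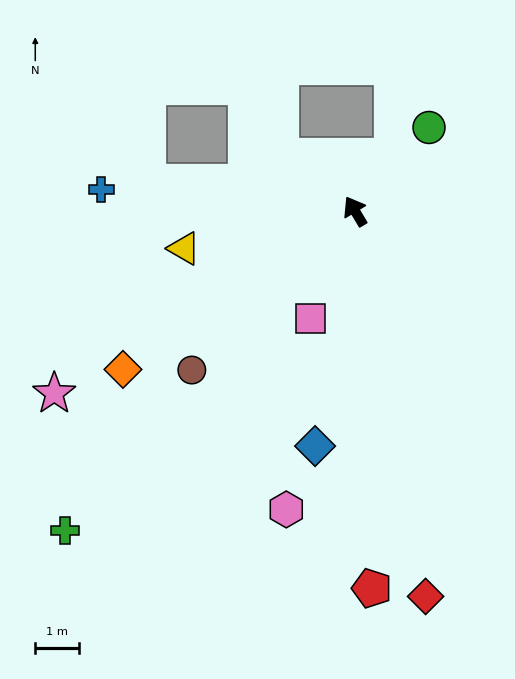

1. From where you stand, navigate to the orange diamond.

turn left 93°, forward 6.5 m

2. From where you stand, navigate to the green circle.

turn right 72°, forward 2.6 m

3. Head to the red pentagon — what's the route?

turn left 152°, forward 8.7 m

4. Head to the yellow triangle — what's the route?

turn left 71°, forward 4.0 m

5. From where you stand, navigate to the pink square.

turn left 127°, forward 2.7 m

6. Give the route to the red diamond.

turn left 159°, forward 9.0 m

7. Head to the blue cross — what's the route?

turn left 54°, forward 5.9 m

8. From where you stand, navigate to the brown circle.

turn left 103°, forward 5.2 m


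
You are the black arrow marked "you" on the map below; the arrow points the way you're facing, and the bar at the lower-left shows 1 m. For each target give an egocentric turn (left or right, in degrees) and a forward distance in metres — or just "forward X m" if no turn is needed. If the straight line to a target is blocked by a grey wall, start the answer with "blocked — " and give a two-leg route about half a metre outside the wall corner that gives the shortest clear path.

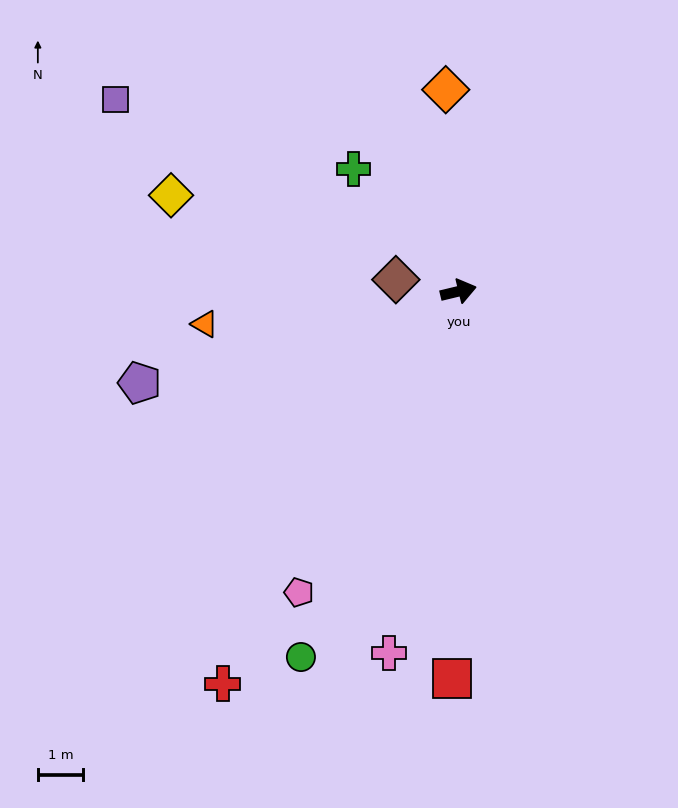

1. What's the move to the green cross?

turn left 117°, forward 3.5 m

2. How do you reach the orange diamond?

turn left 80°, forward 4.4 m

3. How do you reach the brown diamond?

turn left 156°, forward 1.4 m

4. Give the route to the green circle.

turn right 127°, forward 8.8 m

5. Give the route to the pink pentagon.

turn right 131°, forward 7.5 m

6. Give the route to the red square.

turn right 105°, forward 8.5 m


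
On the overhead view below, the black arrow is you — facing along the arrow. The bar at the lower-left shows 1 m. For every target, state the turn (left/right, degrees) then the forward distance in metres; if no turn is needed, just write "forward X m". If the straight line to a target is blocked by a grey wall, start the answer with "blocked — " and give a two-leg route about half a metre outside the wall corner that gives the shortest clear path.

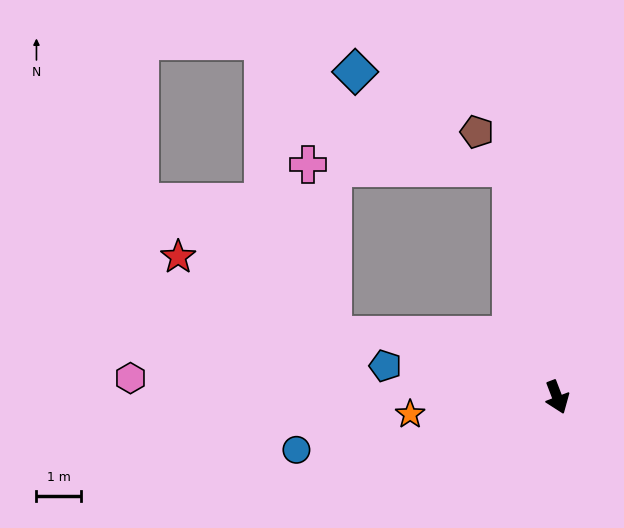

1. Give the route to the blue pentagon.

turn right 121°, forward 3.9 m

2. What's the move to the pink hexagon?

turn right 113°, forward 9.6 m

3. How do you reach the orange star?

turn right 104°, forward 3.3 m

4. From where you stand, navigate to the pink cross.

blocked — turn left 170°, forward 5.3 m, then turn left 78°, forward 4.6 m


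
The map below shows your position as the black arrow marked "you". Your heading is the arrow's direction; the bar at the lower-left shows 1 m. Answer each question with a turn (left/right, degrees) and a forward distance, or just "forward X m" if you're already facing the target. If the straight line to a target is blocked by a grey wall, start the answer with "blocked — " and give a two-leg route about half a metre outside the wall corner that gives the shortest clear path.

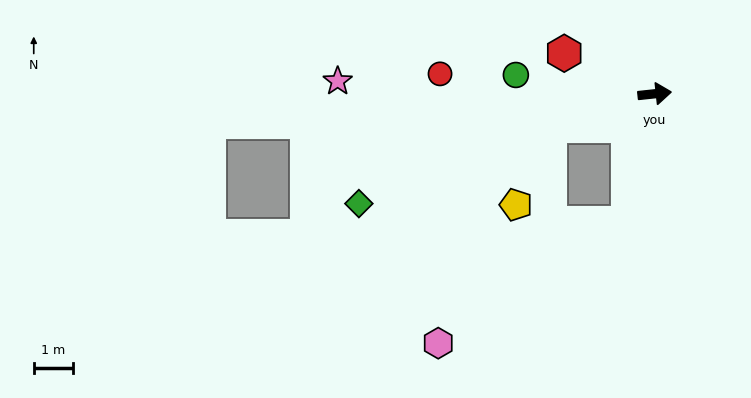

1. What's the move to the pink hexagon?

blocked — turn right 108°, forward 3.3 m, then turn right 46°, forward 5.7 m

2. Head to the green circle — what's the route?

turn left 166°, forward 3.6 m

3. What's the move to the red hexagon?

turn left 150°, forward 2.5 m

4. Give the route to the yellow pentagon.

blocked — turn right 169°, forward 2.8 m, then turn left 49°, forward 2.2 m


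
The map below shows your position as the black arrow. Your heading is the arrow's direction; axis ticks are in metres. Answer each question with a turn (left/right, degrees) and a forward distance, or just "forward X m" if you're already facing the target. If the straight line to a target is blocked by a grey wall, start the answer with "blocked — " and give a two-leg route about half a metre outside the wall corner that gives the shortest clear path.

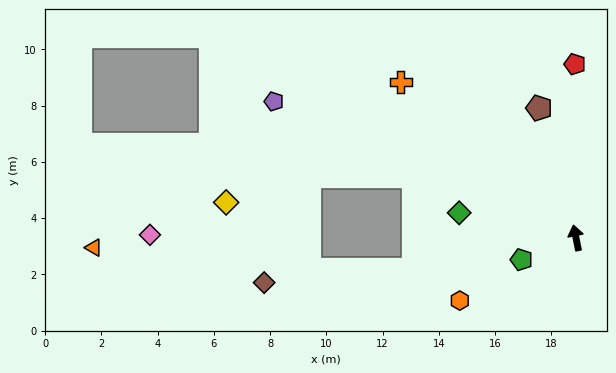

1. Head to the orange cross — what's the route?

turn left 37°, forward 8.3 m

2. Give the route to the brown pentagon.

turn left 4°, forward 4.8 m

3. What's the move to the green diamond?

turn left 67°, forward 4.2 m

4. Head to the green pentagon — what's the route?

turn left 100°, forward 2.1 m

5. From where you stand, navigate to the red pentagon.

turn right 11°, forward 6.2 m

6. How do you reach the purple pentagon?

turn left 54°, forward 11.8 m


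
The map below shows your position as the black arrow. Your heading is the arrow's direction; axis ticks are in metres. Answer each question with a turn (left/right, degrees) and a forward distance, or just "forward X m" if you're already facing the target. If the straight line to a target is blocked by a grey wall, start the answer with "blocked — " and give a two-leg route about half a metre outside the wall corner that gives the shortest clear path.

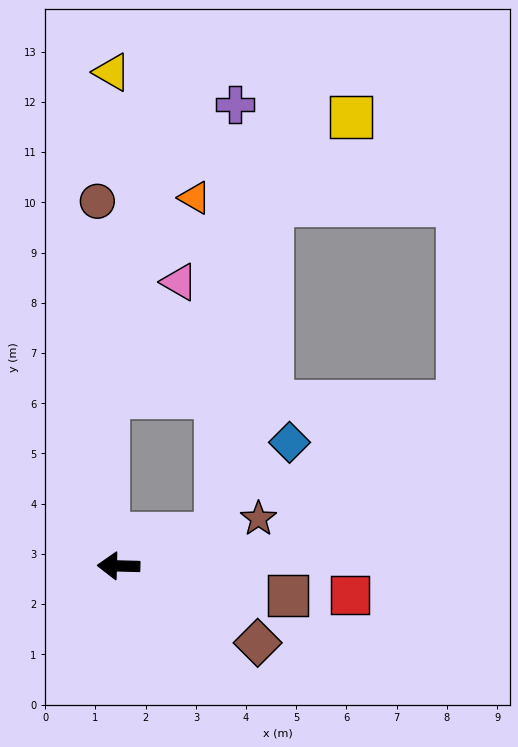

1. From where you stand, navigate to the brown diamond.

turn left 153°, forward 3.2 m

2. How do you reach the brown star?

turn right 160°, forward 2.9 m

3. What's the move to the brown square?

turn left 172°, forward 3.4 m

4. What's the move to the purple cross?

blocked — turn right 160°, forward 2.0 m, then turn left 69°, forward 8.5 m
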